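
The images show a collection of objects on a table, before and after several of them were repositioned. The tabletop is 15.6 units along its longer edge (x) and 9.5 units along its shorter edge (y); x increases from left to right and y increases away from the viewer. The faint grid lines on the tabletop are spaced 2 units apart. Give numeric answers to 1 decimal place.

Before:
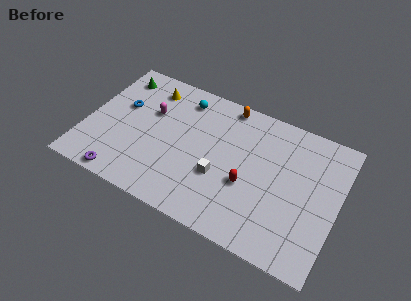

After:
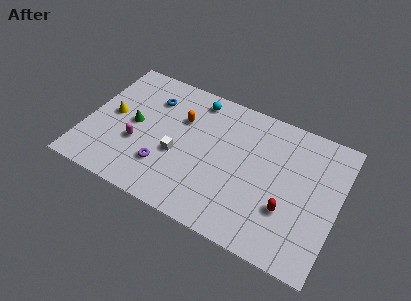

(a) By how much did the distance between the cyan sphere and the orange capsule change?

-0.9

They were about 2.8 units apart before and 1.9 after — 0.9 units closer together.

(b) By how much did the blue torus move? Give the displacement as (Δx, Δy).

(1.7, 1.3)

The blue torus started near (2.0, 5.8) and ended near (3.7, 7.1).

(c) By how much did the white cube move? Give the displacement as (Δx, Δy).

(-2.7, 0.3)

The white cube started near (8.5, 3.5) and ended near (5.8, 3.8).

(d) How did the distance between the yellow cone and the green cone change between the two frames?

-0.7

The distance was about 2.1 in the first image and 1.4 in the second, so they moved 0.7 units closer together.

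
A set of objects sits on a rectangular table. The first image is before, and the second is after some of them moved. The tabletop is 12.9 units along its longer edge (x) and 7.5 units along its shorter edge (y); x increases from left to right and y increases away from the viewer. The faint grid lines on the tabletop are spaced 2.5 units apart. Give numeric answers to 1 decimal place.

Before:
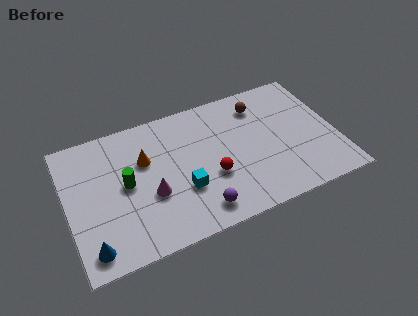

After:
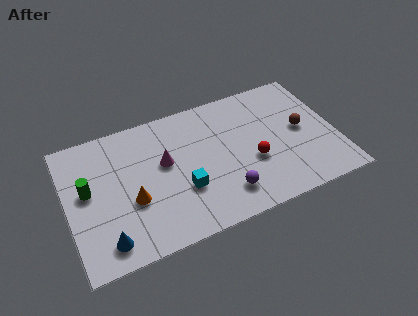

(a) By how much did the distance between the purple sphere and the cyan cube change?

+0.6

The distance was about 1.5 in the first image and 2.1 in the second, so they moved 0.6 units further apart.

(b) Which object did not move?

the cyan cube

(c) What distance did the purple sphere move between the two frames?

1.4

From (6.0, 1.2) to (7.3, 1.6), the purple sphere covered √(1.3² + 0.4²) ≈ 1.4 units.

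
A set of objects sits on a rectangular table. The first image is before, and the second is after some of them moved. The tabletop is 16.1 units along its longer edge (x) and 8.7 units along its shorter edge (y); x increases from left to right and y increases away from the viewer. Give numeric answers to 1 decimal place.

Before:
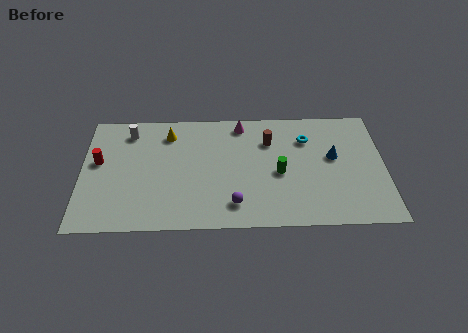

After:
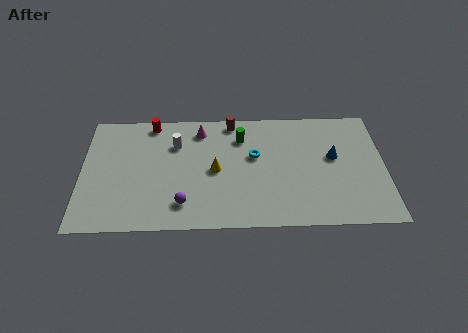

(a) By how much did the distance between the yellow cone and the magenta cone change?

-0.8

The distance was about 3.9 in the first image and 3.1 in the second, so they moved 0.8 units closer together.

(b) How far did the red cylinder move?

4.0

From (0.9, 5.0) to (3.7, 7.8), the red cylinder covered √(2.8² + 2.8²) ≈ 4.0 units.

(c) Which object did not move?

the blue cone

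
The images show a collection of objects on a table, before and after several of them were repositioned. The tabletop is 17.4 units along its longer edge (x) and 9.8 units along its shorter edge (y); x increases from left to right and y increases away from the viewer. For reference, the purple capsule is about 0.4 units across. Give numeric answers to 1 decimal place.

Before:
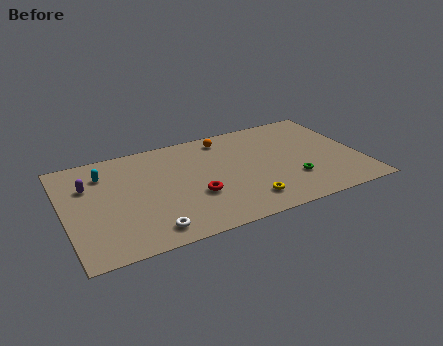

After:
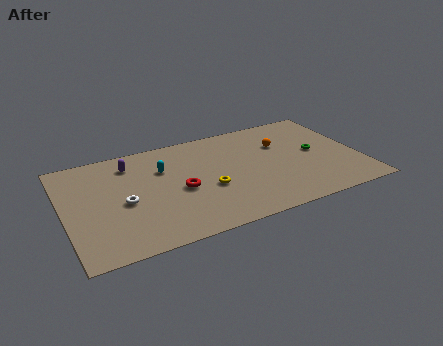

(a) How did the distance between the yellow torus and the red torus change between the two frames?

-1.5

They were about 3.2 units apart before and 1.7 after — 1.5 units closer together.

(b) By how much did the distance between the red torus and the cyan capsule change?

-4.0

Before: roughly 6.4 units apart; after: 2.4. That's 4.0 units closer together.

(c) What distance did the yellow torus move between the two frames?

2.8

The yellow torus moved from about (10.3, 1.9) to (8.3, 3.9), a distance of √(2.0² + 2.0²) ≈ 2.8.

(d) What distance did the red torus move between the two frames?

1.2

The red torus was near (7.5, 3.5) before and (6.7, 4.4) after, so it travelled √(0.8² + 0.9²) ≈ 1.2 units.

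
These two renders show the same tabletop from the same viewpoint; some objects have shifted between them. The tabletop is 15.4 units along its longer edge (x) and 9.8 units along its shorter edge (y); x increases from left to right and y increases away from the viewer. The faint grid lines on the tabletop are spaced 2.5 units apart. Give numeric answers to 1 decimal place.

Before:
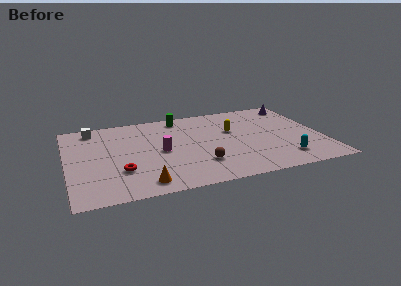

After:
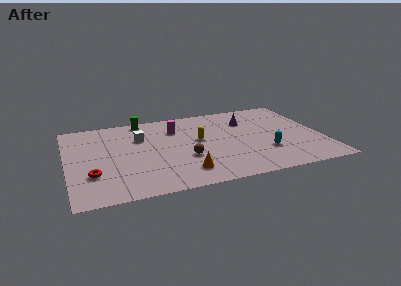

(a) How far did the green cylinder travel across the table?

2.3

The green cylinder was near (7.1, 8.6) before and (4.8, 8.9) after, so it travelled √(2.3² + 0.3²) ≈ 2.3 units.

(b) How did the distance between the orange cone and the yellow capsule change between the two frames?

-3.7

Before: roughly 7.5 units apart; after: 3.8. That's 3.7 units closer together.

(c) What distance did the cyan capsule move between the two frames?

1.5

The cyan capsule was near (12.8, 1.9) before and (11.8, 3.0) after, so it travelled √(1.0² + 1.1²) ≈ 1.5 units.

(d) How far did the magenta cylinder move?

2.7

The magenta cylinder was near (5.6, 4.7) before and (6.7, 7.2) after, so it travelled √(1.1² + 2.5²) ≈ 2.7 units.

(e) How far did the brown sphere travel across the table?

1.2

The brown sphere was near (7.8, 2.6) before and (7.0, 3.5) after, so it travelled √(0.8² + 0.9²) ≈ 1.2 units.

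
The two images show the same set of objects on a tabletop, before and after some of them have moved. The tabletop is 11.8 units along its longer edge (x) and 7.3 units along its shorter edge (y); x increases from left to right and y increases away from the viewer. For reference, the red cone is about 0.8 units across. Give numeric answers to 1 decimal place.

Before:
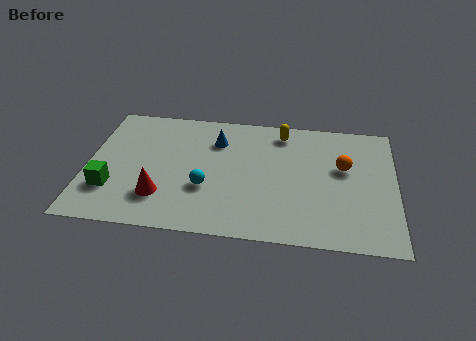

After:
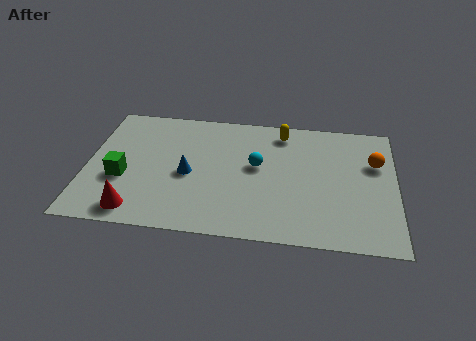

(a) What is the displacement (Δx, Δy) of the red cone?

(-0.9, -0.9)

The red cone started near (2.9, 1.9) and ended near (2.0, 1.0).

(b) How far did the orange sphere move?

1.3

The orange sphere moved from about (9.8, 4.4) to (11.0, 4.8), a distance of √(1.2² + 0.4²) ≈ 1.3.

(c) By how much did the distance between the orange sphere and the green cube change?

+0.7

The distance was about 9.1 in the first image and 9.8 in the second, so they moved 0.7 units further apart.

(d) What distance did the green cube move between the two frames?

0.8

From (1.0, 2.1) to (1.4, 2.8), the green cube covered √(0.4² + 0.7²) ≈ 0.8 units.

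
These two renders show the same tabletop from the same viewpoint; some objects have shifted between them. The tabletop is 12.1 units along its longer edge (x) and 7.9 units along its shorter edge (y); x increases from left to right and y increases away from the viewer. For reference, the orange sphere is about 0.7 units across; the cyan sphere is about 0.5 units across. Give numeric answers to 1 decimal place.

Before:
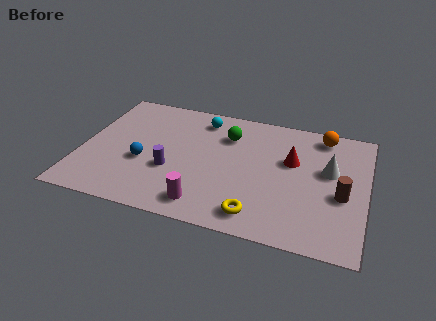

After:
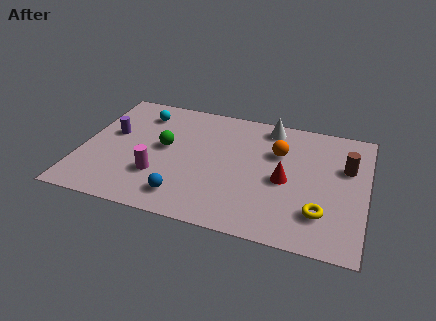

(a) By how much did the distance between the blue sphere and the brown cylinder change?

-0.8

Before: roughly 8.4 units apart; after: 7.6. That's 0.8 units closer together.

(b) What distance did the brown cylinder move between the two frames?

1.8

The brown cylinder moved from about (11.1, 3.3) to (11.2, 5.1), a distance of √(0.1² + 1.8²) ≈ 1.8.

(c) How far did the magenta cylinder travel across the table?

2.4

The magenta cylinder moved from about (5.5, 1.2) to (3.4, 2.4), a distance of √(2.1² + 1.2²) ≈ 2.4.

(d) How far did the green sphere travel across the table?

3.0

From (6.1, 5.8) to (3.5, 4.3), the green sphere covered √(2.6² + 1.5²) ≈ 3.0 units.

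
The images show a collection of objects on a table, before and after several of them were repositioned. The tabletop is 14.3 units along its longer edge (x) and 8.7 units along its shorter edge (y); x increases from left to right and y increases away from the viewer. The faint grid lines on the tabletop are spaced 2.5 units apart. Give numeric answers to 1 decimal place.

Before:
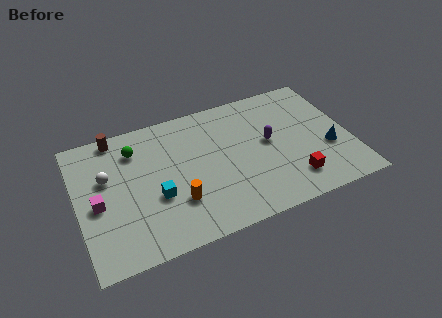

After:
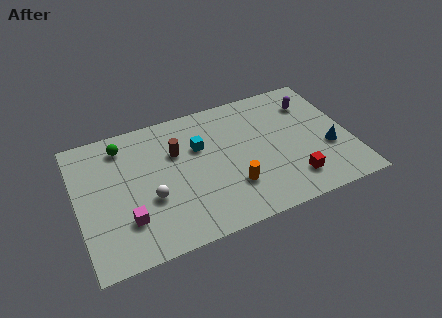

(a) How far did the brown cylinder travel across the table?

3.7

The brown cylinder moved from about (2.3, 7.9) to (5.3, 5.8), a distance of √(3.0² + 2.1²) ≈ 3.7.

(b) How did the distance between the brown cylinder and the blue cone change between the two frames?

-3.6

Before: roughly 11.8 units apart; after: 8.2. That's 3.6 units closer together.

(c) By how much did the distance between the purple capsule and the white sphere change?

+1.0

The distance was about 8.5 in the first image and 9.5 in the second, so they moved 1.0 units further apart.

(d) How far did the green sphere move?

0.8

The green sphere was near (3.2, 6.7) before and (2.6, 7.2) after, so it travelled √(0.6² + 0.5²) ≈ 0.8 units.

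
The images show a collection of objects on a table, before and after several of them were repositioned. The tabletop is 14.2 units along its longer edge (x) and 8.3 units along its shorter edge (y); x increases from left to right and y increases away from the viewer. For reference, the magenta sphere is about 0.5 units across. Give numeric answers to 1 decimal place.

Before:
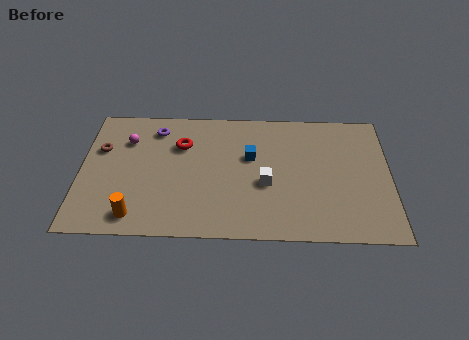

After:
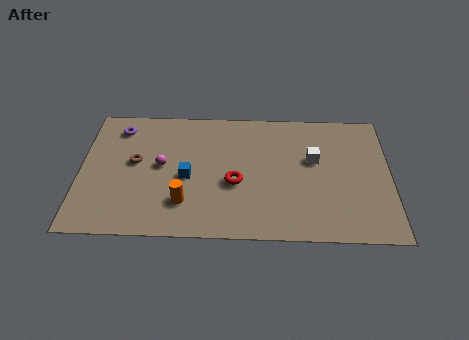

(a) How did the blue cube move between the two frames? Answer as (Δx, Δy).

(-2.9, -1.4)

The blue cube was at about (7.8, 5.1) and moved to about (4.9, 3.7).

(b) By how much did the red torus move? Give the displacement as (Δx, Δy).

(2.5, -2.4)

The red torus was at about (4.6, 5.8) and moved to about (7.1, 3.4).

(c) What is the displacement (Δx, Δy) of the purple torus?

(-1.7, 0.0)

The purple torus started near (3.4, 6.8) and ended near (1.7, 6.8).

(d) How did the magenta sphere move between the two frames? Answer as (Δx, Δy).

(1.6, -1.6)

The magenta sphere was at about (2.1, 6.0) and moved to about (3.7, 4.4).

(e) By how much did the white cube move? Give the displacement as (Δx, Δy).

(2.2, 1.6)

The white cube was at about (8.5, 3.4) and moved to about (10.7, 5.0).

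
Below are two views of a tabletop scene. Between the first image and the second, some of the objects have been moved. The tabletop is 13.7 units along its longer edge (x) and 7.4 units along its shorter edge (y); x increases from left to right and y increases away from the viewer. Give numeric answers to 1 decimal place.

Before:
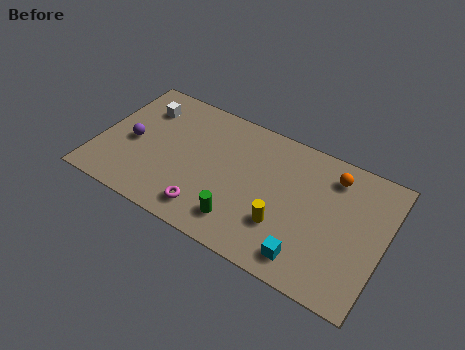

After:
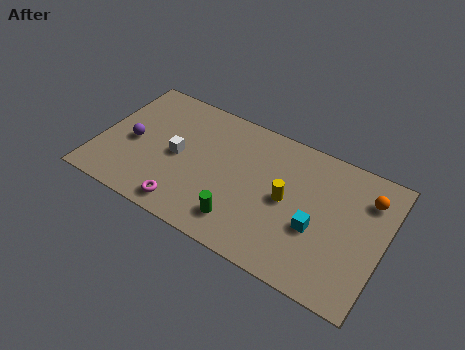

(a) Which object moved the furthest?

the white cube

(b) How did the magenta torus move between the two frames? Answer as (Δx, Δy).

(-1.0, -0.3)

The magenta torus started near (5.6, 1.3) and ended near (4.6, 1.0).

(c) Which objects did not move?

the purple sphere and the green cylinder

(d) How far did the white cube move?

2.8

The white cube was near (1.8, 5.6) before and (3.8, 3.6) after, so it travelled √(2.0² + 2.0²) ≈ 2.8 units.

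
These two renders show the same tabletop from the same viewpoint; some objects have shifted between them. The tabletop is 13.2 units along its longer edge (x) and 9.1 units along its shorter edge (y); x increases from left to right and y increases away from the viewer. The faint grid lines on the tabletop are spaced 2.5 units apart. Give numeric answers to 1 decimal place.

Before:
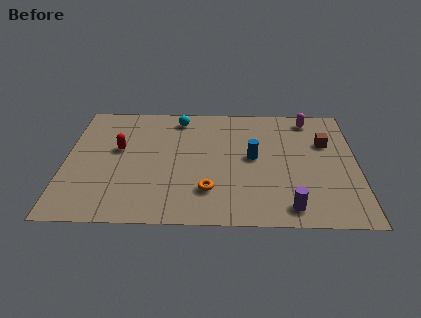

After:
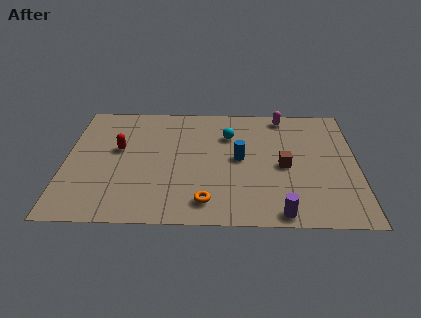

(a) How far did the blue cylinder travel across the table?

0.6

From (8.5, 4.8) to (7.9, 4.7), the blue cylinder covered √(0.6² + 0.1²) ≈ 0.6 units.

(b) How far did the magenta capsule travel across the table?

1.2

The magenta capsule was near (11.1, 7.9) before and (9.9, 8.1) after, so it travelled √(1.2² + 0.2²) ≈ 1.2 units.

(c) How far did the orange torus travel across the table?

0.8

The orange torus moved from about (6.5, 2.3) to (6.4, 1.5), a distance of √(0.1² + 0.8²) ≈ 0.8.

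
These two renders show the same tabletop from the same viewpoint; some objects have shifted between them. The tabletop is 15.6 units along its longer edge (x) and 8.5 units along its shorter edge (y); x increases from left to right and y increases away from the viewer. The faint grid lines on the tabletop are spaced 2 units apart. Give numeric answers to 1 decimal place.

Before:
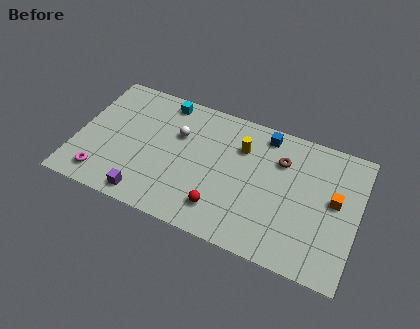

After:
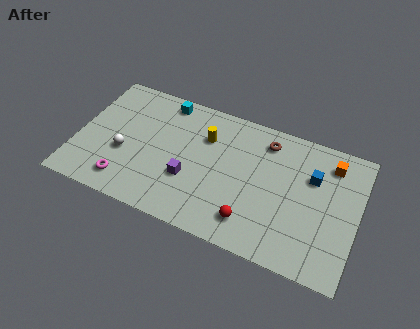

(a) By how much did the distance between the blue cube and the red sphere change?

-0.9

Before: roughly 5.9 units apart; after: 5.0. That's 0.9 units closer together.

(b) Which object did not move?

the cyan cube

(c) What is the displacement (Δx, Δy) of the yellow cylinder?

(-2.0, -0.1)

The yellow cylinder started near (9.0, 6.1) and ended near (7.0, 6.0).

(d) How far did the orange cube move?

2.2

The orange cube moved from about (14.3, 4.7) to (13.9, 6.9), a distance of √(0.4² + 2.2²) ≈ 2.2.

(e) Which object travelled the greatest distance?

the white sphere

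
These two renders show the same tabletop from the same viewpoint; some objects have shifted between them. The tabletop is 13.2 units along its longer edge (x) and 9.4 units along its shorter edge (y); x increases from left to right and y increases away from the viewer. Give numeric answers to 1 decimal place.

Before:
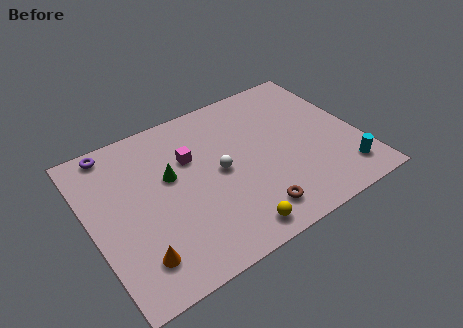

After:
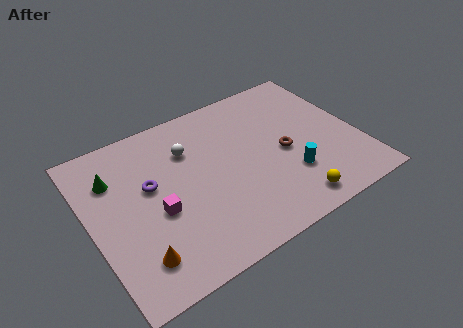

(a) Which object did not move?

the orange cone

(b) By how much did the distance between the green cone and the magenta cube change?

+2.1

Before: roughly 1.3 units apart; after: 3.4. That's 2.1 units further apart.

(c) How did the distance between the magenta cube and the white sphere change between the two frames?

+1.5

They were about 1.9 units apart before and 3.4 after — 1.5 units further apart.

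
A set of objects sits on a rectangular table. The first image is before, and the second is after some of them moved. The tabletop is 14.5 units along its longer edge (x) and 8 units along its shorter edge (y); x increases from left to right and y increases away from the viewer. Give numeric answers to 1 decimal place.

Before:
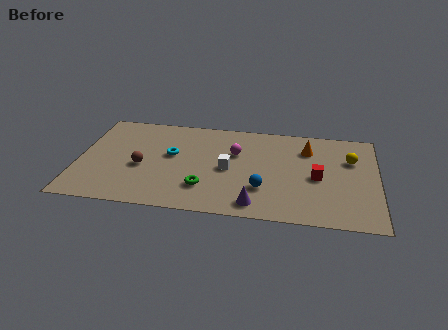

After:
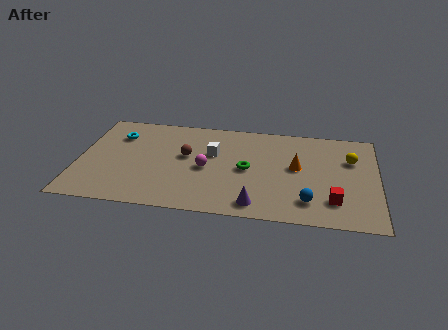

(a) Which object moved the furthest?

the cyan torus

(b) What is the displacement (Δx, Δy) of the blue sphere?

(2.2, -0.7)

The blue sphere started near (9.0, 2.4) and ended near (11.2, 1.7).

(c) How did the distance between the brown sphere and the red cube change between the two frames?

-0.8

Before: roughly 8.5 units apart; after: 7.7. That's 0.8 units closer together.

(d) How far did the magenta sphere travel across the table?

2.1

The magenta sphere was near (7.6, 5.2) before and (6.2, 3.7) after, so it travelled √(1.4² + 1.5²) ≈ 2.1 units.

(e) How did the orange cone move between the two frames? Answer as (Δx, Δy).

(-0.5, -1.6)

From the two frames, the orange cone sits at roughly (11.1, 6.0) before and (10.6, 4.4) after.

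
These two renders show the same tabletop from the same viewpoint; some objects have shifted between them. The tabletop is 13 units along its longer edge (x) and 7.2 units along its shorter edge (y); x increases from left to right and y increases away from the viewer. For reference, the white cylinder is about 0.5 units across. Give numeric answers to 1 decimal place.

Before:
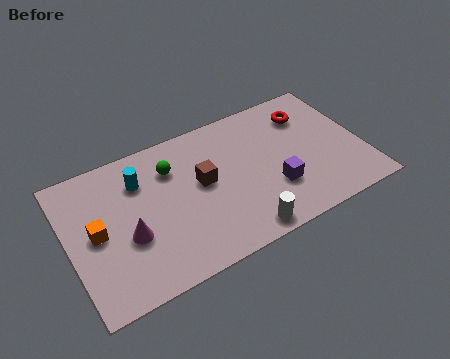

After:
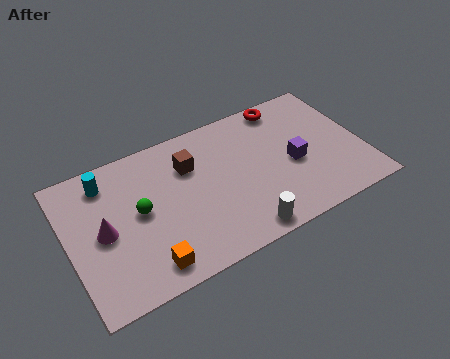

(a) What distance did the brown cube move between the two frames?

1.2

The brown cube moved from about (5.9, 4.0) to (5.5, 5.1), a distance of √(0.4² + 1.1²) ≈ 1.2.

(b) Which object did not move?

the white cylinder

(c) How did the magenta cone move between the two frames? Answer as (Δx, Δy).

(-1.0, 0.7)

The magenta cone was at about (2.5, 2.8) and moved to about (1.5, 3.5).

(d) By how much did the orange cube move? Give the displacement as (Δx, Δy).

(1.9, -2.5)

The orange cube was at about (1.2, 3.6) and moved to about (3.1, 1.1).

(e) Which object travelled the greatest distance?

the orange cube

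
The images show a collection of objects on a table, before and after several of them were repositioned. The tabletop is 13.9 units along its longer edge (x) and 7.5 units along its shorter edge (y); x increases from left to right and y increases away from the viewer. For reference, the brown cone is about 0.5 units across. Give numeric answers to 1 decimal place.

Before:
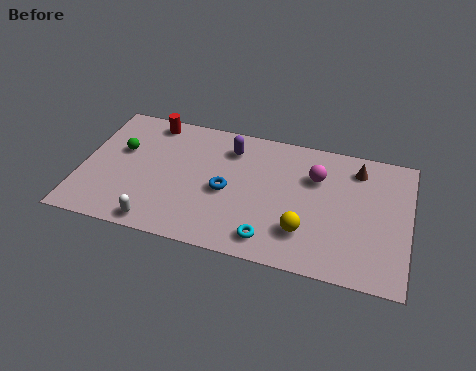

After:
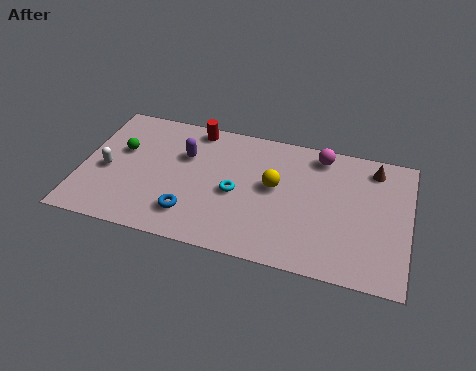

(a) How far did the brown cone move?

0.7

The brown cone moved from about (11.6, 6.1) to (12.3, 6.3), a distance of √(0.7² + 0.2²) ≈ 0.7.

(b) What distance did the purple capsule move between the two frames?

2.1

The purple capsule was near (6.2, 5.9) before and (4.3, 5.0) after, so it travelled √(1.9² + 0.9²) ≈ 2.1 units.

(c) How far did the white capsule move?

3.5

From (3.5, 0.8) to (1.1, 3.3), the white capsule covered √(2.4² + 2.5²) ≈ 3.5 units.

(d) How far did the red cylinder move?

1.9

The red cylinder was near (2.7, 6.6) before and (4.6, 6.7) after, so it travelled √(1.9² + 0.1²) ≈ 1.9 units.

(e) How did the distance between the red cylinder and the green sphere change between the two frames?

+1.4

They were about 2.3 units apart before and 3.7 after — 1.4 units further apart.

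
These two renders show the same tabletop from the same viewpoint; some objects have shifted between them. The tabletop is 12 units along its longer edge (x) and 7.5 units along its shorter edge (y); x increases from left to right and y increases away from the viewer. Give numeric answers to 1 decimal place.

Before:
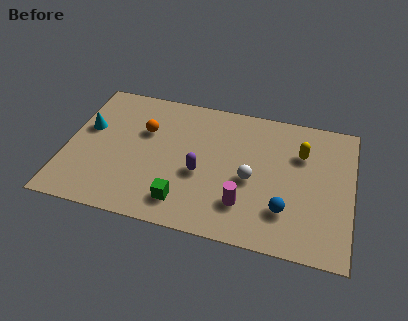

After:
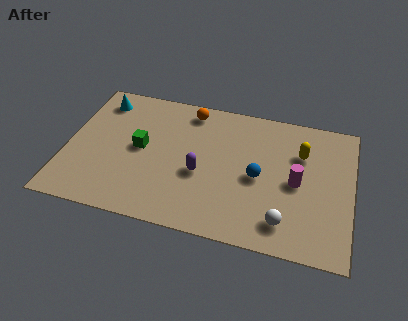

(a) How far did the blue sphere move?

1.9

From (9.3, 2.0) to (8.1, 3.5), the blue sphere covered √(1.2² + 1.5²) ≈ 1.9 units.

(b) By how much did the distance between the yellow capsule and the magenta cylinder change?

-2.4

Before: roughly 4.0 units apart; after: 1.6. That's 2.4 units closer together.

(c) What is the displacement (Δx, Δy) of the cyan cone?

(0.4, 1.7)

The cyan cone started near (0.8, 4.5) and ended near (1.2, 6.2).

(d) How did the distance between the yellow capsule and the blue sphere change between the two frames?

-0.8

The distance was about 3.2 in the first image and 2.4 in the second, so they moved 0.8 units closer together.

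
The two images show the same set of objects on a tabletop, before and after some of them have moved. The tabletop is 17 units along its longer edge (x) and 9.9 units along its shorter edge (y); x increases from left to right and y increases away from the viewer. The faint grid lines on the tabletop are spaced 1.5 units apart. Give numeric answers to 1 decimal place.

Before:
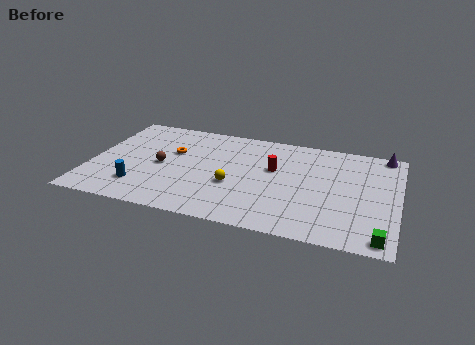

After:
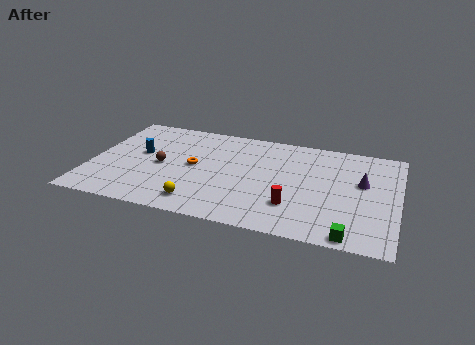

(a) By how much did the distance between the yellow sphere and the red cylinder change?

+2.2

They were about 3.0 units apart before and 5.2 after — 2.2 units further apart.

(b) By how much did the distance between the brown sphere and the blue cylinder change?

-1.0

The distance was about 2.6 in the first image and 1.6 in the second, so they moved 1.0 units closer together.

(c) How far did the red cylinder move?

3.5

The red cylinder was near (10.1, 6.0) before and (11.4, 2.7) after, so it travelled √(1.3² + 3.3²) ≈ 3.5 units.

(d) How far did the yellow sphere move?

2.8

From (8.0, 3.8) to (6.3, 1.6), the yellow sphere covered √(1.7² + 2.2²) ≈ 2.8 units.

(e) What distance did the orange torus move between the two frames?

1.7

The orange torus moved from about (4.4, 6.2) to (5.7, 5.1), a distance of √(1.3² + 1.1²) ≈ 1.7.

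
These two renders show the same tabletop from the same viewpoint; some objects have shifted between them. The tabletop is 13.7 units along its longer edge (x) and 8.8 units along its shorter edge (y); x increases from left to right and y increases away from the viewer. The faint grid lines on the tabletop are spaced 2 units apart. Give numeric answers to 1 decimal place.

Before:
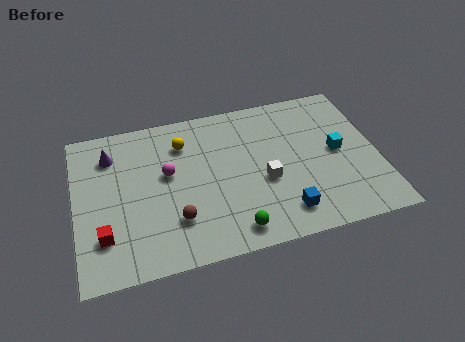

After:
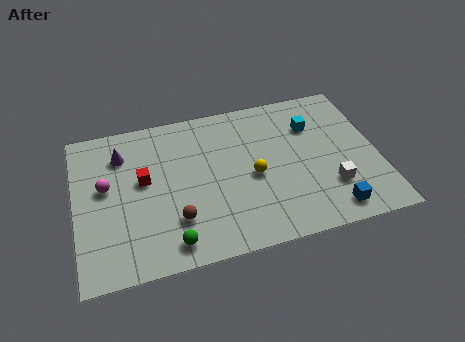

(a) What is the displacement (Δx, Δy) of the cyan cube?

(-1.0, 1.8)

From the two frames, the cyan cube sits at roughly (11.9, 4.5) before and (10.9, 6.3) after.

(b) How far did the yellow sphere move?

4.0

From (5.0, 6.7) to (8.0, 4.0), the yellow sphere covered √(3.0² + 2.7²) ≈ 4.0 units.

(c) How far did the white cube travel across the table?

3.1

The white cube moved from about (8.5, 3.6) to (11.4, 2.5), a distance of √(2.9² + 1.1²) ≈ 3.1.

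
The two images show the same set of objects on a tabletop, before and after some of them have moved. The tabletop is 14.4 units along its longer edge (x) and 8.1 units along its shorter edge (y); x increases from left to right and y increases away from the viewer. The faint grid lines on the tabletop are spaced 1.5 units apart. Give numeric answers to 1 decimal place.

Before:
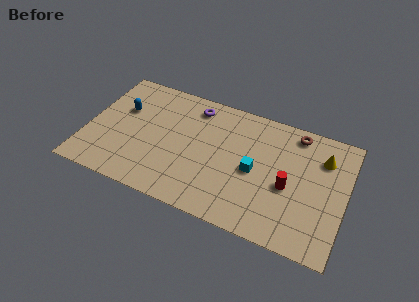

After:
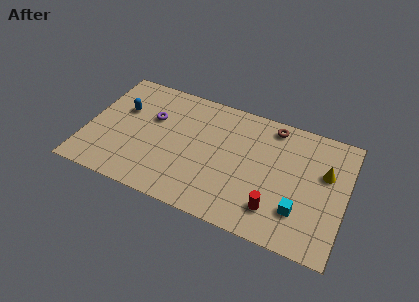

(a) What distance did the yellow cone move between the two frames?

0.9

From (13.0, 6.0) to (13.2, 5.1), the yellow cone covered √(0.2² + 0.9²) ≈ 0.9 units.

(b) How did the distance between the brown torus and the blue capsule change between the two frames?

-1.3

They were about 9.8 units apart before and 8.5 after — 1.3 units closer together.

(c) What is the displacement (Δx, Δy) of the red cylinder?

(-0.6, -1.7)

The red cylinder started near (11.3, 3.5) and ended near (10.7, 1.8).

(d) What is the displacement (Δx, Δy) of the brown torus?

(-1.3, 0.0)

The brown torus was at about (11.4, 7.1) and moved to about (10.1, 7.1).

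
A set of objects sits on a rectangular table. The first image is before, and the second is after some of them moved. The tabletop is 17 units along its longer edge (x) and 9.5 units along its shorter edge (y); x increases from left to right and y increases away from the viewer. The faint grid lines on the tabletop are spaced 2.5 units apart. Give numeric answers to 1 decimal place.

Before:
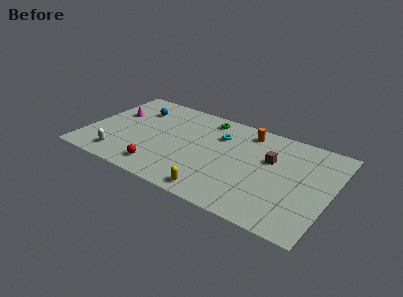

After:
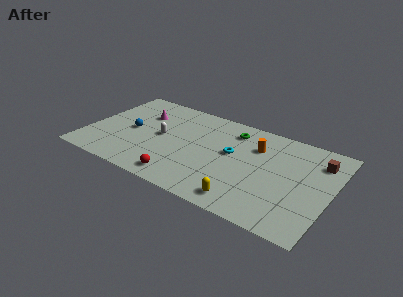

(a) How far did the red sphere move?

1.5

The red sphere was near (5.6, 1.6) before and (7.1, 1.3) after, so it travelled √(1.5² + 0.3²) ≈ 1.5 units.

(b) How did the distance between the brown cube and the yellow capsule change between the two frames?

+1.6

They were about 5.8 units apart before and 7.4 after — 1.6 units further apart.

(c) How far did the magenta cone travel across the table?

1.9

The magenta cone was near (1.6, 6.0) before and (3.4, 6.7) after, so it travelled √(1.8² + 0.7²) ≈ 1.9 units.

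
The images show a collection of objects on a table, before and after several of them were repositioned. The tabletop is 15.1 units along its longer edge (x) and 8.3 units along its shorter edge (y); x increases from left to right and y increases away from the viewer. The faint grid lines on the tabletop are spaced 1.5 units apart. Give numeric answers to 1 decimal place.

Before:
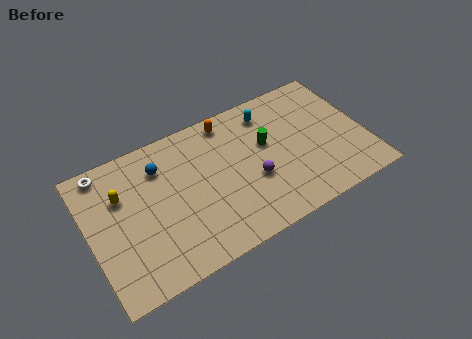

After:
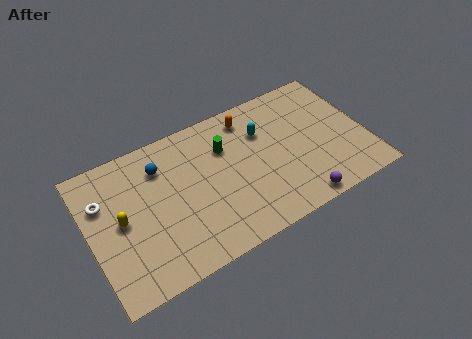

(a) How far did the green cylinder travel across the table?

2.3

The green cylinder moved from about (9.8, 5.0) to (7.6, 5.8), a distance of √(2.2² + 0.8²) ≈ 2.3.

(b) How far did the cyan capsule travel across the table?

1.1

The cyan capsule moved from about (10.2, 6.8) to (9.7, 5.8), a distance of √(0.5² + 1.0²) ≈ 1.1.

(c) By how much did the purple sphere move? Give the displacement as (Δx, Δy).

(2.1, -2.4)

The purple sphere started near (8.8, 3.2) and ended near (10.9, 0.8).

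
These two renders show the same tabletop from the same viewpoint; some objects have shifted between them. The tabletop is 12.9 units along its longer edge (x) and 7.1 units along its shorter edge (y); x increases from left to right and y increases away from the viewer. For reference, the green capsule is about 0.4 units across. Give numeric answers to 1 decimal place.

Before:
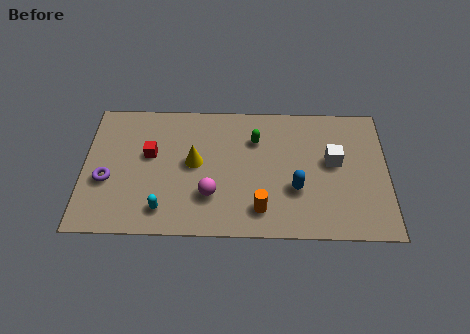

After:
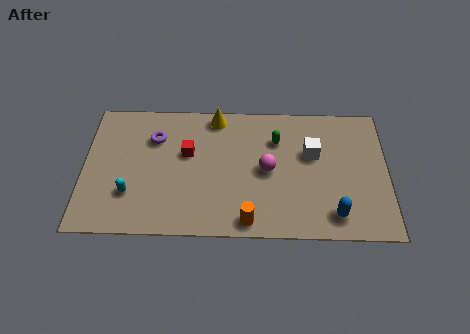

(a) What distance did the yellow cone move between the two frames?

2.7

The yellow cone moved from about (4.7, 3.8) to (5.6, 6.3), a distance of √(0.9² + 2.5²) ≈ 2.7.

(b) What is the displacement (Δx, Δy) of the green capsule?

(0.9, 0.0)

From the two frames, the green capsule sits at roughly (7.3, 5.1) before and (8.2, 5.1) after.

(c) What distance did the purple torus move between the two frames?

3.0

The purple torus was near (1.0, 2.8) before and (3.0, 5.1) after, so it travelled √(2.0² + 2.3²) ≈ 3.0 units.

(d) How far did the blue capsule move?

2.1

The blue capsule was near (9.0, 2.5) before and (10.6, 1.2) after, so it travelled √(1.6² + 1.3²) ≈ 2.1 units.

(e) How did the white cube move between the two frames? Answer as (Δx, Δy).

(-0.9, 0.4)

The white cube started near (10.6, 4.0) and ended near (9.7, 4.4).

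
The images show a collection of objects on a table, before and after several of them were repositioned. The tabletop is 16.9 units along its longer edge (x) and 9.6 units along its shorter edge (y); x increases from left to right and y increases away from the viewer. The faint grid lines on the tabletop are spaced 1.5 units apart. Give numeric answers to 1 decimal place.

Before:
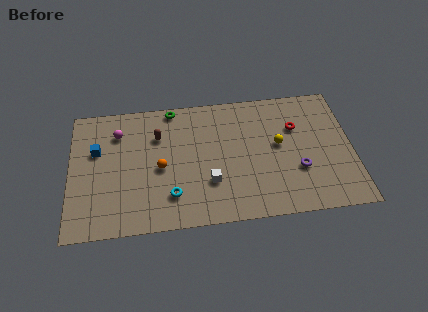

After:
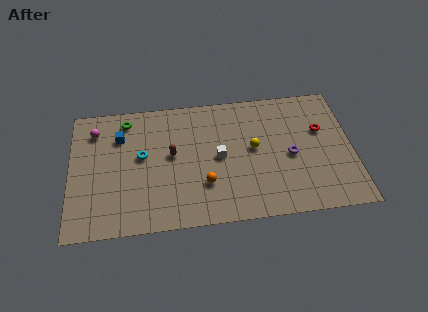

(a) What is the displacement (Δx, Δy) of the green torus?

(-2.8, -0.6)

The green torus started near (6.2, 8.8) and ended near (3.4, 8.2).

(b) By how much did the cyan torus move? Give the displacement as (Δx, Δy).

(-1.7, 3.1)

From the two frames, the cyan torus sits at roughly (6.0, 2.3) before and (4.3, 5.4) after.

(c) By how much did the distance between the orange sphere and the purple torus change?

-2.9

They were about 8.3 units apart before and 5.4 after — 2.9 units closer together.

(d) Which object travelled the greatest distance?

the cyan torus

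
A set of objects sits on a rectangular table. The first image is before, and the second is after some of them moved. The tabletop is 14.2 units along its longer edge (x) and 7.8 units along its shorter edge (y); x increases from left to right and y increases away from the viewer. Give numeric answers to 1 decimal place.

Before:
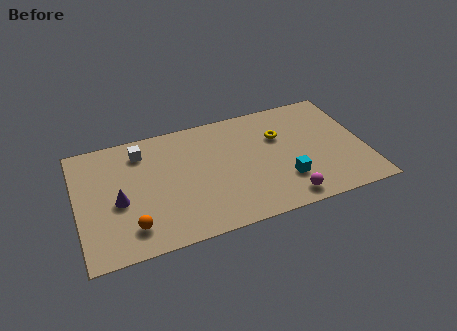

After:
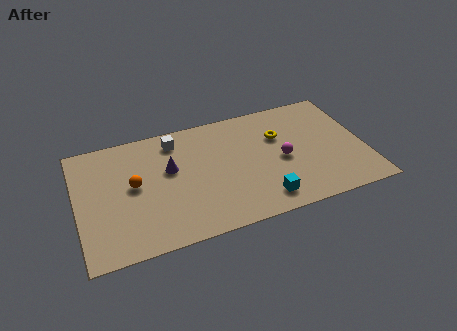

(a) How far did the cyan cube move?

1.5

From (10.1, 2.2) to (8.9, 1.3), the cyan cube covered √(1.2² + 0.9²) ≈ 1.5 units.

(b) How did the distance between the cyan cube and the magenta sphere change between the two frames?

+1.4

They were about 1.2 units apart before and 2.6 after — 1.4 units further apart.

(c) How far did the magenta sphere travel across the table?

2.6

The magenta sphere moved from about (10.0, 1.0) to (10.1, 3.6), a distance of √(0.1² + 2.6²) ≈ 2.6.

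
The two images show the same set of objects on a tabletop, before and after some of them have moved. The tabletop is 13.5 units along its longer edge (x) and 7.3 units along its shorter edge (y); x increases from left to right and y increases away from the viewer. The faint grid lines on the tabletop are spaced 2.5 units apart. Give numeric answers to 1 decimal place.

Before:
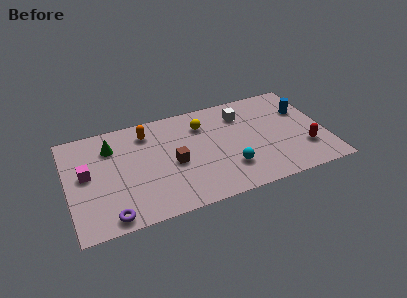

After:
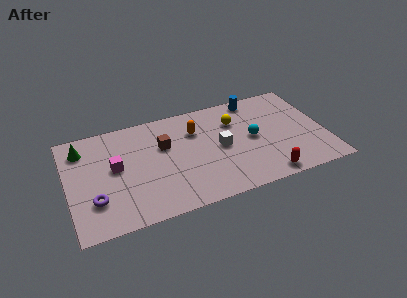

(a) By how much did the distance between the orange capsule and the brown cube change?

-1.1

They were about 2.9 units apart before and 1.8 after — 1.1 units closer together.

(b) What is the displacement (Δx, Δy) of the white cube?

(-1.3, -2.0)

From the two frames, the white cube sits at roughly (9.3, 5.6) before and (8.0, 3.6) after.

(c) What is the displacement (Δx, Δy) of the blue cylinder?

(-2.4, 1.6)

From the two frames, the blue cylinder sits at roughly (12.5, 4.9) before and (10.1, 6.5) after.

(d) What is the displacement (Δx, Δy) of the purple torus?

(-0.7, 1.3)

The purple torus was at about (2.0, 0.8) and moved to about (1.3, 2.1).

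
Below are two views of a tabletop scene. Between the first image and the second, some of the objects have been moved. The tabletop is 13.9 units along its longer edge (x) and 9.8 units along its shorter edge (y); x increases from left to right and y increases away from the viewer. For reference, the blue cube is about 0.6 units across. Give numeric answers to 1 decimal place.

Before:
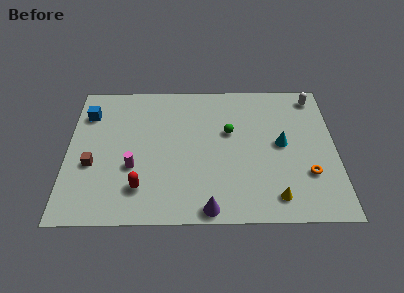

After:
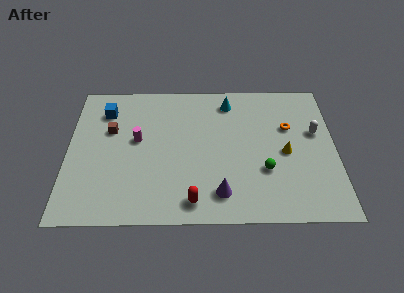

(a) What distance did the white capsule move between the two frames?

2.6

The white capsule moved from about (12.9, 8.5) to (12.9, 5.9), a distance of √(0.0² + 2.6²) ≈ 2.6.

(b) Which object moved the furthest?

the cyan cone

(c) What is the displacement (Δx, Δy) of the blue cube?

(0.9, 0.2)

From the two frames, the blue cube sits at roughly (1.0, 7.4) before and (1.9, 7.6) after.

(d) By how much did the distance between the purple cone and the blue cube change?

-0.8

Before: roughly 9.1 units apart; after: 8.3. That's 0.8 units closer together.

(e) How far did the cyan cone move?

4.1

From (11.1, 5.1) to (8.4, 8.2), the cyan cone covered √(2.7² + 3.1²) ≈ 4.1 units.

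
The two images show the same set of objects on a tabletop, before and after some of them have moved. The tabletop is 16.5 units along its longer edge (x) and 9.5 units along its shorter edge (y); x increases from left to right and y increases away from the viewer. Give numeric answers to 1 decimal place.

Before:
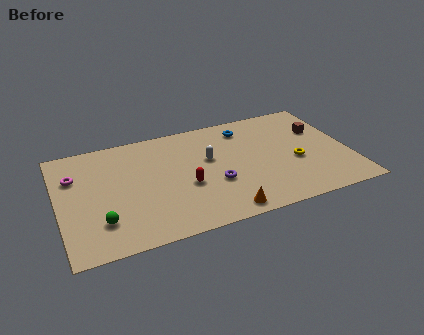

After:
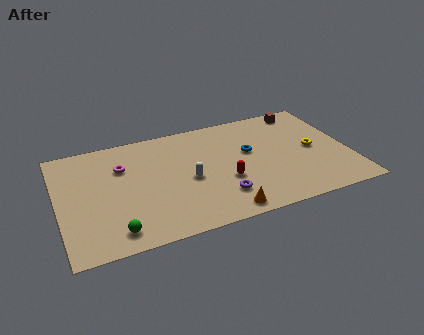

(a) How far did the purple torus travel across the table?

1.2

The purple torus was near (8.7, 3.5) before and (8.9, 2.3) after, so it travelled √(0.2² + 1.2²) ≈ 1.2 units.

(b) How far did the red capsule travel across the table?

2.2

From (7.1, 3.8) to (9.3, 3.5), the red capsule covered √(2.2² + 0.3²) ≈ 2.2 units.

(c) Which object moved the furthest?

the magenta torus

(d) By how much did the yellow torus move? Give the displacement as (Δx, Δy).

(1.1, 0.8)

The yellow torus started near (13.4, 3.9) and ended near (14.5, 4.7).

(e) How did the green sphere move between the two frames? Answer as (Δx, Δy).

(0.7, -1.0)

The green sphere was at about (2.2, 2.4) and moved to about (2.9, 1.4).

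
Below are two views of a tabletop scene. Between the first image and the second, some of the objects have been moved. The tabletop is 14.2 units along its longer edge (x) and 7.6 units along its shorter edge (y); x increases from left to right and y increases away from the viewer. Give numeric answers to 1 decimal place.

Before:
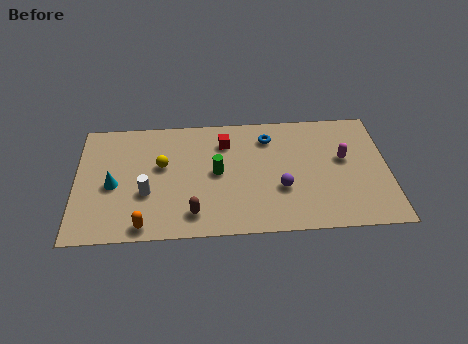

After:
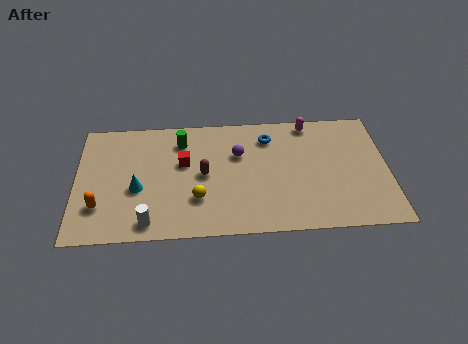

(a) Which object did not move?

the blue torus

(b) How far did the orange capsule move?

2.4

The orange capsule was near (3.1, 0.8) before and (1.1, 2.1) after, so it travelled √(2.0² + 1.3²) ≈ 2.4 units.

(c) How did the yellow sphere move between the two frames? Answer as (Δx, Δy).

(1.6, -2.2)

The yellow sphere started near (3.9, 4.5) and ended near (5.5, 2.3).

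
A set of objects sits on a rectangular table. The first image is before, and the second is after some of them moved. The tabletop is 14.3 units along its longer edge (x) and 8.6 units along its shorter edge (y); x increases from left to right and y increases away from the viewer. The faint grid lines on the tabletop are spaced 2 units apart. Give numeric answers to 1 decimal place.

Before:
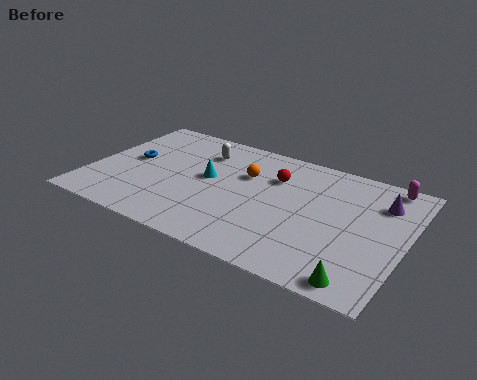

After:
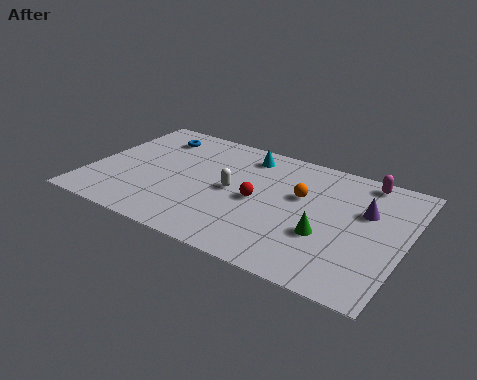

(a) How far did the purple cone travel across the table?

1.1

From (13.0, 6.4) to (12.4, 5.5), the purple cone covered √(0.6² + 0.9²) ≈ 1.1 units.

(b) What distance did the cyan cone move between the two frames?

2.9

From (5.3, 4.7) to (6.7, 7.2), the cyan cone covered √(1.4² + 2.5²) ≈ 2.9 units.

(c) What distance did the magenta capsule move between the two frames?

1.0

From (13.1, 7.8) to (12.1, 7.7), the magenta capsule covered √(1.0² + 0.1²) ≈ 1.0 units.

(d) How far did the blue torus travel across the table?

2.4

From (1.7, 4.6) to (2.4, 6.9), the blue torus covered √(0.7² + 2.3²) ≈ 2.4 units.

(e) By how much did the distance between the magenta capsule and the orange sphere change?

-3.0

The distance was about 6.5 in the first image and 3.5 in the second, so they moved 3.0 units closer together.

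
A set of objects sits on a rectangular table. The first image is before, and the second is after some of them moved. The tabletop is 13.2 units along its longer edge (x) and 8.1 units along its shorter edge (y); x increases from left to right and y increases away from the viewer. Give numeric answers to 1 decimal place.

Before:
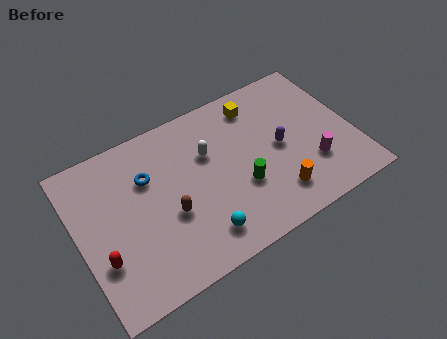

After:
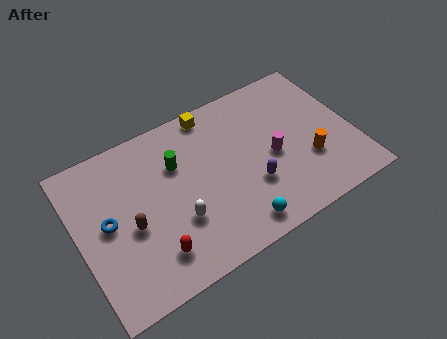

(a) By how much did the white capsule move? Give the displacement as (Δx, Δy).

(-1.9, -2.6)

From the two frames, the white capsule sits at roughly (6.4, 5.3) before and (4.5, 2.7) after.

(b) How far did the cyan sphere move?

1.7

The cyan sphere moved from about (5.4, 1.5) to (7.1, 1.1), a distance of √(1.7² + 0.4²) ≈ 1.7.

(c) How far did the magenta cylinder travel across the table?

2.1

The magenta cylinder moved from about (11.0, 2.4) to (9.3, 3.7), a distance of √(1.7² + 1.3²) ≈ 2.1.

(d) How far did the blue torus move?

2.5

The blue torus was near (3.5, 5.5) before and (1.4, 4.2) after, so it travelled √(2.1² + 1.3²) ≈ 2.5 units.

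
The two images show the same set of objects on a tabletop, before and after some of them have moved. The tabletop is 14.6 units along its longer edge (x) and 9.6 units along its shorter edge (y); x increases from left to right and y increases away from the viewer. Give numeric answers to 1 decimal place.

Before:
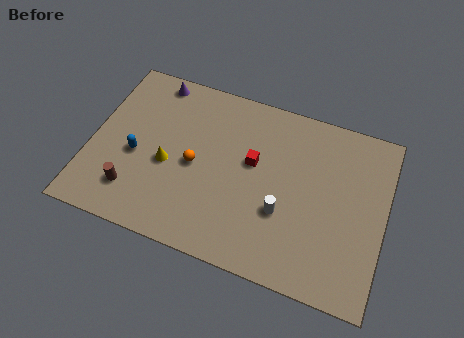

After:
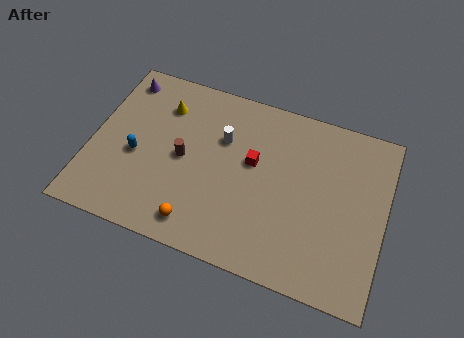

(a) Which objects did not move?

the red cube and the blue capsule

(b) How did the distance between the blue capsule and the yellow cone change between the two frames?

+1.8

Before: roughly 1.6 units apart; after: 3.4. That's 1.8 units further apart.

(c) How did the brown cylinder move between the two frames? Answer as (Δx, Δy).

(2.2, 2.6)

The brown cylinder was at about (2.4, 2.1) and moved to about (4.6, 4.7).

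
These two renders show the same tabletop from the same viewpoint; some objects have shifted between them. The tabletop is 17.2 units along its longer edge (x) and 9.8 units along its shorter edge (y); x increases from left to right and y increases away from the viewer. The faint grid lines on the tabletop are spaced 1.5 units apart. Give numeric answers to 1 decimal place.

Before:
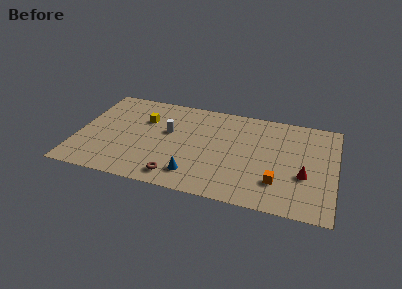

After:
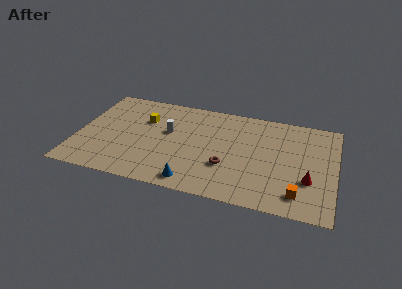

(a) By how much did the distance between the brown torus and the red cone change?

-3.2

They were about 8.6 units apart before and 5.4 after — 3.2 units closer together.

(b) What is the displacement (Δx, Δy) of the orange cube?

(1.4, -0.8)

The orange cube started near (13.5, 2.6) and ended near (14.9, 1.8).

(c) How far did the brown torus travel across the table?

3.7

The brown torus was near (6.9, 1.4) before and (10.1, 3.3) after, so it travelled √(3.2² + 1.9²) ≈ 3.7 units.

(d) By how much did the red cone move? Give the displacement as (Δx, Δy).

(0.3, -0.4)

From the two frames, the red cone sits at roughly (15.2, 3.7) before and (15.5, 3.3) after.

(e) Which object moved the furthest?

the brown torus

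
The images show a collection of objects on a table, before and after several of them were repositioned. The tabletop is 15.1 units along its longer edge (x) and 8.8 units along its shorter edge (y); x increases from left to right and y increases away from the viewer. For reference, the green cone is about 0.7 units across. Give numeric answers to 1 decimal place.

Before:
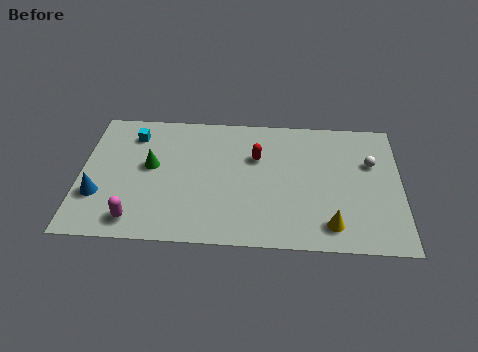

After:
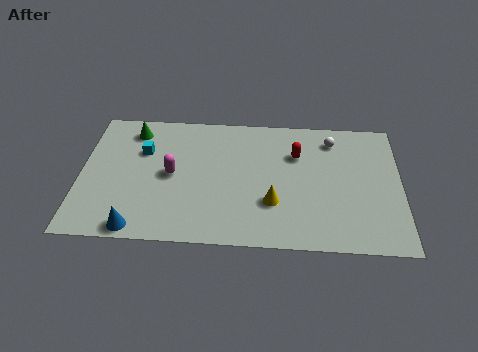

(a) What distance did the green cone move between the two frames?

2.6

The green cone was near (3.3, 4.9) before and (2.4, 7.3) after, so it travelled √(0.9² + 2.4²) ≈ 2.6 units.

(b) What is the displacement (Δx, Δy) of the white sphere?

(-1.8, 1.5)

The white sphere started near (13.7, 5.7) and ended near (11.9, 7.2).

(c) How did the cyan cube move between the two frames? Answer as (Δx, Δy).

(0.5, -1.1)

The cyan cube was at about (2.4, 7.0) and moved to about (2.9, 5.9).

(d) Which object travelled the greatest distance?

the magenta capsule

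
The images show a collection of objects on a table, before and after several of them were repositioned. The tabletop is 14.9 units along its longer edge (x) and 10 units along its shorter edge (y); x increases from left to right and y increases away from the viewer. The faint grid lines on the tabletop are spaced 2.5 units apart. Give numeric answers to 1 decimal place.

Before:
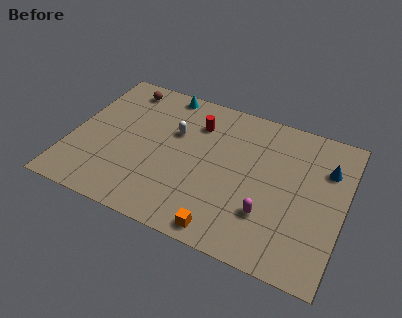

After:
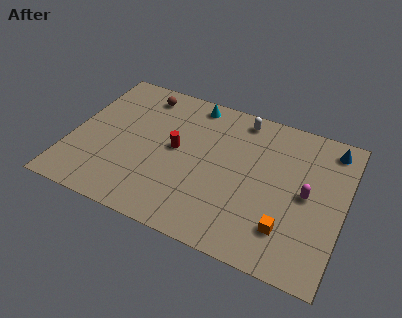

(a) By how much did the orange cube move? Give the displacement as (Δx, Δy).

(3.2, 1.4)

The orange cube was at about (8.9, 1.0) and moved to about (12.1, 2.4).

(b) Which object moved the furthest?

the white capsule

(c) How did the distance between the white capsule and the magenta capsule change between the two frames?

-1.0

The distance was about 6.5 in the first image and 5.5 in the second, so they moved 1.0 units closer together.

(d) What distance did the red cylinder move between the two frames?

2.4

From (6.6, 7.5) to (5.7, 5.3), the red cylinder covered √(0.9² + 2.2²) ≈ 2.4 units.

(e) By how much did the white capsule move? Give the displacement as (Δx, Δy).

(3.4, 2.4)

The white capsule was at about (5.5, 6.4) and moved to about (8.9, 8.8).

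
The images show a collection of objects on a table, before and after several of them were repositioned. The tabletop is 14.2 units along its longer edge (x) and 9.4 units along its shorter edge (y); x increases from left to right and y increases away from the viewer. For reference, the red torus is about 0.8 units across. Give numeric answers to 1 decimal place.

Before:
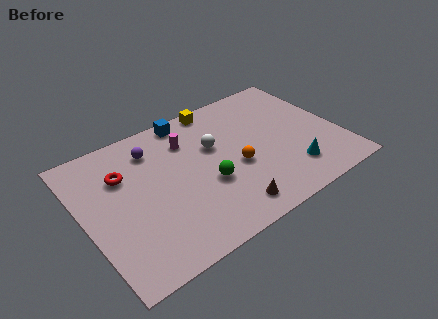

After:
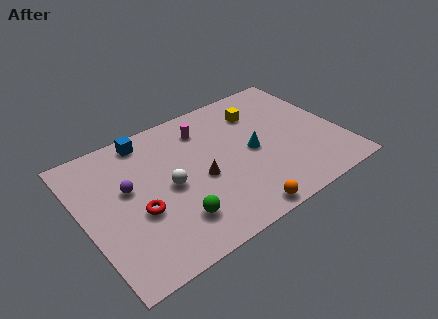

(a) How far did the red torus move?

2.8

From (2.4, 6.5) to (2.8, 3.7), the red torus covered √(0.4² + 2.8²) ≈ 2.8 units.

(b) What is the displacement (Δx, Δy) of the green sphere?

(-2.1, -1.4)

From the two frames, the green sphere sits at roughly (6.6, 3.6) before and (4.5, 2.2) after.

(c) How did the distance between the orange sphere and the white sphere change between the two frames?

+2.7

Before: roughly 2.2 units apart; after: 4.9. That's 2.7 units further apart.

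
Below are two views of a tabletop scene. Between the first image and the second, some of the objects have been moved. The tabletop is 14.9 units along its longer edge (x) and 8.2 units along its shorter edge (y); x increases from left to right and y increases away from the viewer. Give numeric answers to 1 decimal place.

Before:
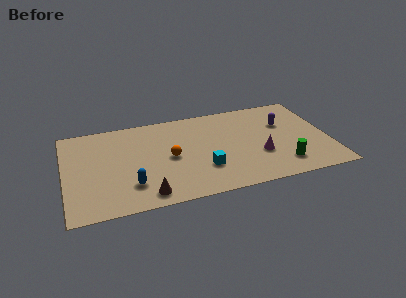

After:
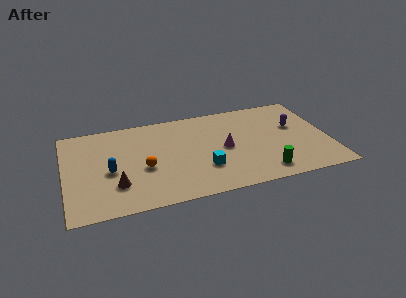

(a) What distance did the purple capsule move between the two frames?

0.7

The purple capsule moved from about (12.5, 5.4) to (13.1, 5.0), a distance of √(0.6² + 0.4²) ≈ 0.7.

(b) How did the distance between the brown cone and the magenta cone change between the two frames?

-0.3

Before: roughly 6.7 units apart; after: 6.4. That's 0.3 units closer together.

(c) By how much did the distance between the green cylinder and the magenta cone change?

+1.7

Before: roughly 1.7 units apart; after: 3.4. That's 1.7 units further apart.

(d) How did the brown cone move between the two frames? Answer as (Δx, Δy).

(-1.6, 1.2)

From the two frames, the brown cone sits at roughly (4.4, 1.1) before and (2.8, 2.3) after.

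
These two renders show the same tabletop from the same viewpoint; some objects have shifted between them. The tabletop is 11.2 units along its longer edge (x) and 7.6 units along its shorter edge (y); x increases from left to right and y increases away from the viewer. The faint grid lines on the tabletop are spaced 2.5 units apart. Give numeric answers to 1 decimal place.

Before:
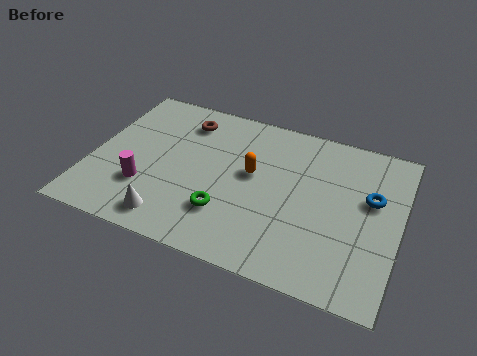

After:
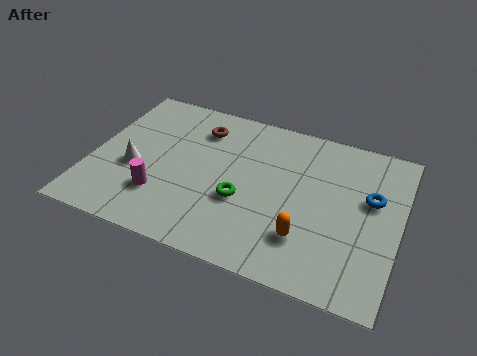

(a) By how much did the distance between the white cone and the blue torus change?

+0.9

They were about 7.7 units apart before and 8.6 after — 0.9 units further apart.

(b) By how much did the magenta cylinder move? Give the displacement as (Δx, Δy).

(0.6, -0.2)

From the two frames, the magenta cylinder sits at roughly (2.1, 2.3) before and (2.7, 2.1) after.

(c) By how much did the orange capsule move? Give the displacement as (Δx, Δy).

(2.2, -2.3)

The orange capsule started near (5.8, 4.3) and ended near (8.0, 2.0).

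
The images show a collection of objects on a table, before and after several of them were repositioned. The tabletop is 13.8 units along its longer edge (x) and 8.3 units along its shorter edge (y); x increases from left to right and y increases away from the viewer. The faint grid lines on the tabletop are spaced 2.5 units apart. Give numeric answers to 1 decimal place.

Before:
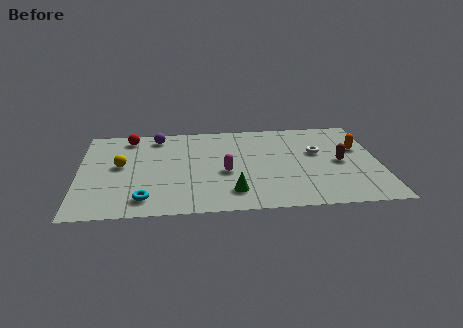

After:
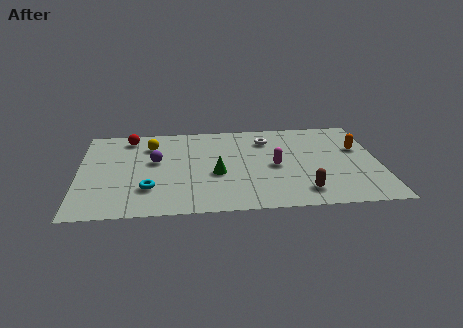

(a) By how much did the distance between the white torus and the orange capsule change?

+2.5

The distance was about 1.9 in the first image and 4.4 in the second, so they moved 2.5 units further apart.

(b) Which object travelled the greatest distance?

the brown capsule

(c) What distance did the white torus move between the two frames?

2.7

From (11.0, 5.0) to (8.7, 6.4), the white torus covered √(2.3² + 1.4²) ≈ 2.7 units.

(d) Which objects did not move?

the red sphere and the orange capsule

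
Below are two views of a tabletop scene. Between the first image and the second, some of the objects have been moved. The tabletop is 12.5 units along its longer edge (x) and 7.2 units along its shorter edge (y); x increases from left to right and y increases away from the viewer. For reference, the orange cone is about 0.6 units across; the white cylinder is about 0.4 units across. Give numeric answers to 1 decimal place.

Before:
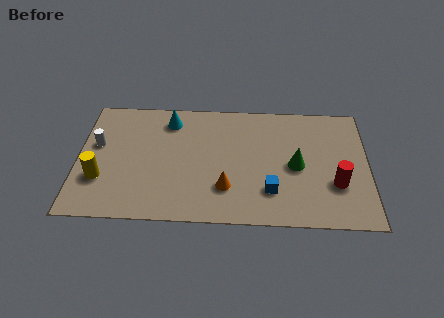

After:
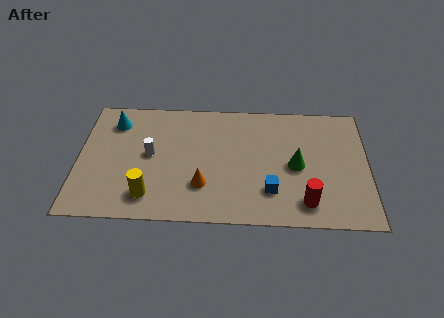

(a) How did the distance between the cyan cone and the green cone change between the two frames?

+2.2

They were about 6.0 units apart before and 8.2 after — 2.2 units further apart.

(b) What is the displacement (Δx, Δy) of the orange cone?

(-1.0, 0.1)

The orange cone was at about (6.4, 2.0) and moved to about (5.4, 2.1).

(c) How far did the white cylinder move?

2.4

From (0.8, 4.3) to (3.1, 3.8), the white cylinder covered √(2.3² + 0.5²) ≈ 2.4 units.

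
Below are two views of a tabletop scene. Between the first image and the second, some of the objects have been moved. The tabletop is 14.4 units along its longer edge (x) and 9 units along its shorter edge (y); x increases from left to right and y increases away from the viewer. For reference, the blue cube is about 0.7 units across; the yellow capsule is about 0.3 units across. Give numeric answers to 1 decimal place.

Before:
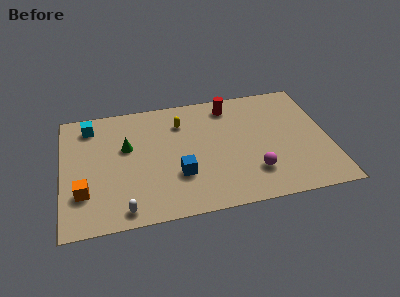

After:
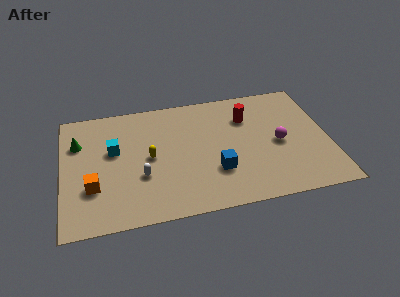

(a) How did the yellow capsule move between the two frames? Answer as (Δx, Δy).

(-1.8, -2.3)

The yellow capsule was at about (6.5, 6.8) and moved to about (4.7, 4.5).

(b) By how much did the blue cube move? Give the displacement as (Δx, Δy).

(2.0, -0.1)

From the two frames, the blue cube sits at roughly (6.2, 2.9) before and (8.2, 2.8) after.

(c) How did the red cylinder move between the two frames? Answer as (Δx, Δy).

(0.9, -1.1)

The red cylinder started near (9.2, 7.6) and ended near (10.1, 6.5).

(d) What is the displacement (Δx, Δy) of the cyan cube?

(1.2, -2.1)

The cyan cube was at about (1.6, 7.5) and moved to about (2.8, 5.4).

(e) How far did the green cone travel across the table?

2.7

From (3.5, 5.5) to (0.9, 6.3), the green cone covered √(2.6² + 0.8²) ≈ 2.7 units.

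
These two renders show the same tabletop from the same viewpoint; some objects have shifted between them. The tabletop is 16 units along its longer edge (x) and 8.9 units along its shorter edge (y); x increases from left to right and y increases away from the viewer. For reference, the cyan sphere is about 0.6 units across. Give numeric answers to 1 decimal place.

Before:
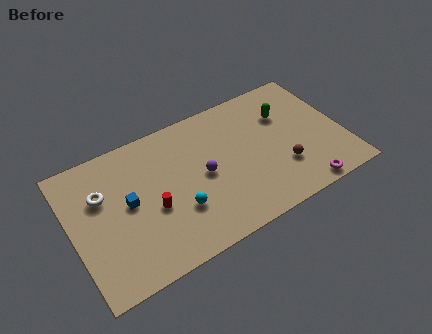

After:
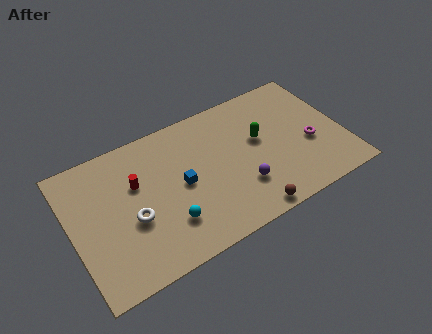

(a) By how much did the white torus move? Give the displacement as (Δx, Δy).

(1.5, -2.3)

The white torus was at about (1.9, 5.9) and moved to about (3.4, 3.6).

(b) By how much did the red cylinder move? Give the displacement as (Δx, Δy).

(-0.7, 2.0)

The red cylinder started near (4.6, 3.7) and ended near (3.9, 5.7).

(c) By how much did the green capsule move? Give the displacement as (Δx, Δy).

(-1.7, -1.0)

The green capsule was at about (12.9, 6.2) and moved to about (11.2, 5.2).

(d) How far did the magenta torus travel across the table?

2.9

The magenta torus moved from about (13.1, 0.8) to (14.0, 3.6), a distance of √(0.9² + 2.8²) ≈ 2.9.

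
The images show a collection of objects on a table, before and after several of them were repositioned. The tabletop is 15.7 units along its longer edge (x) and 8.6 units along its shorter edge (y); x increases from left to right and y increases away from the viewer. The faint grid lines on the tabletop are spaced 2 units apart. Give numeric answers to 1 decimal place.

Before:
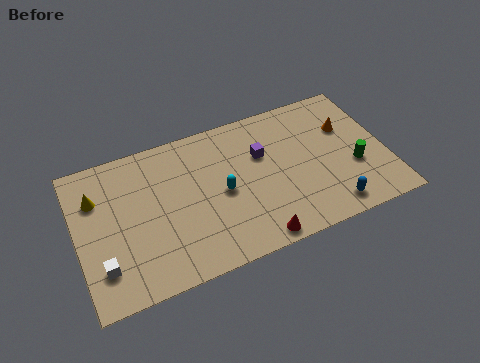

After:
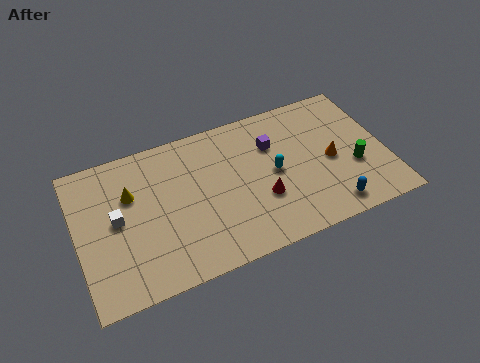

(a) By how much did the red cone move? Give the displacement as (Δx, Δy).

(0.6, 2.2)

The red cone started near (8.6, 0.8) and ended near (9.2, 3.0).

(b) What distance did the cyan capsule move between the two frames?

2.7

The cyan capsule was near (7.3, 4.1) before and (10.0, 4.3) after, so it travelled √(2.7² + 0.2²) ≈ 2.7 units.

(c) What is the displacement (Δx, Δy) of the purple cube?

(0.6, 0.4)

From the two frames, the purple cube sits at roughly (9.5, 5.6) before and (10.1, 6.0) after.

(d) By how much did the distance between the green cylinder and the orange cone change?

-1.1

They were about 2.5 units apart before and 1.4 after — 1.1 units closer together.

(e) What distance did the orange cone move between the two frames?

2.0

From (13.9, 5.7) to (12.9, 4.0), the orange cone covered √(1.0² + 1.7²) ≈ 2.0 units.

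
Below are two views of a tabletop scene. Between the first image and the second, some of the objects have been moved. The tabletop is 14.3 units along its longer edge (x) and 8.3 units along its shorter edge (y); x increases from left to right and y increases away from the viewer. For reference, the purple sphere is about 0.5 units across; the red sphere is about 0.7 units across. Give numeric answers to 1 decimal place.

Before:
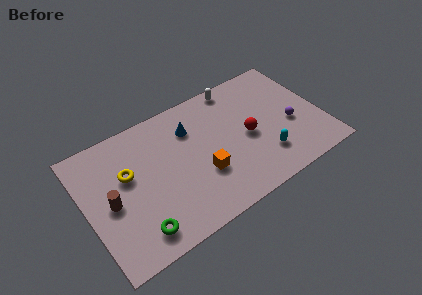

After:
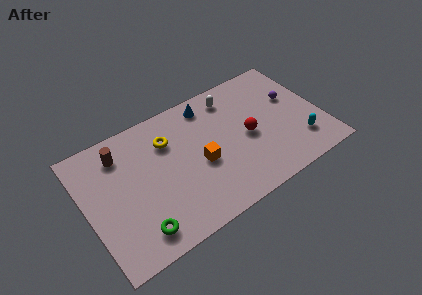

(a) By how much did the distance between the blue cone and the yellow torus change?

-1.2

The distance was about 4.1 in the first image and 2.9 in the second, so they moved 1.2 units closer together.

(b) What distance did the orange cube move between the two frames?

0.7

The orange cube was near (6.8, 2.9) before and (6.8, 3.6) after, so it travelled √(0.0² + 0.7²) ≈ 0.7 units.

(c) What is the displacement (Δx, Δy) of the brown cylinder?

(1.0, 2.7)

The brown cylinder started near (1.4, 3.9) and ended near (2.4, 6.6).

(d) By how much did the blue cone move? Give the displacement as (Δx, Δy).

(1.3, 1.0)

The blue cone was at about (6.6, 6.1) and moved to about (7.9, 7.1).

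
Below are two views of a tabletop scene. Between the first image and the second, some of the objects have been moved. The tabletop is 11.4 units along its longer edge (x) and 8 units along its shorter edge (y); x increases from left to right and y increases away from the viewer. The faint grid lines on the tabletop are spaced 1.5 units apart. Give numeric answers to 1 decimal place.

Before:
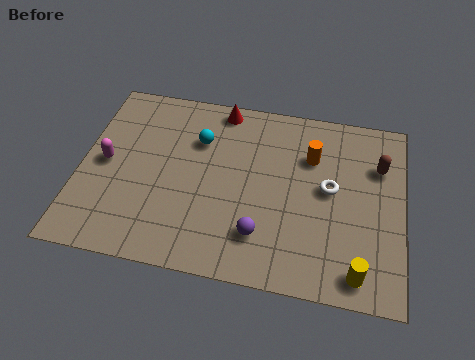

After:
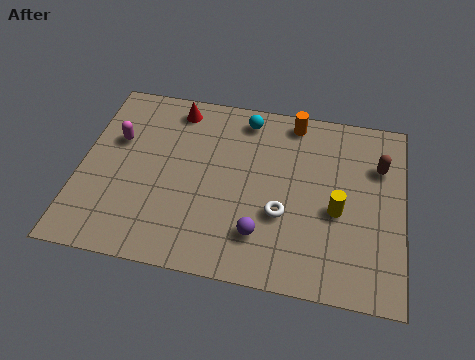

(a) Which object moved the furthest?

the yellow cylinder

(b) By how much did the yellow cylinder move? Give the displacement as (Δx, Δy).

(-0.8, 2.4)

The yellow cylinder started near (9.9, 1.0) and ended near (9.1, 3.4).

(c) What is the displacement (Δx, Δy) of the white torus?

(-1.6, -1.4)

The white torus started near (8.8, 4.3) and ended near (7.2, 2.9).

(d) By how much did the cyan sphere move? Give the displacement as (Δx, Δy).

(1.6, 1.3)

From the two frames, the cyan sphere sits at roughly (4.1, 5.6) before and (5.7, 6.9) after.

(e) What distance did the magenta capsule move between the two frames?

1.1

The magenta capsule moved from about (0.9, 4.0) to (1.2, 5.1), a distance of √(0.3² + 1.1²) ≈ 1.1.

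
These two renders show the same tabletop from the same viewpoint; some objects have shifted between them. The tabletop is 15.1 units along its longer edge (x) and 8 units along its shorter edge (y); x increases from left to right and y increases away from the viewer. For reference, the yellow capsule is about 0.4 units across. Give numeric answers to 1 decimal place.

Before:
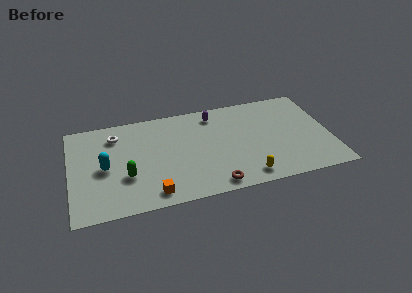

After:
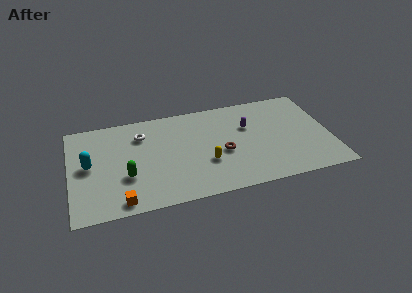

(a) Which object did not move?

the green capsule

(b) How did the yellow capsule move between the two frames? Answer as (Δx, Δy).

(-2.2, 1.7)

The yellow capsule was at about (10.0, 1.1) and moved to about (7.8, 2.8).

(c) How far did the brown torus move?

2.6

The brown torus was near (8.1, 0.9) before and (8.8, 3.4) after, so it travelled √(0.7² + 2.5²) ≈ 2.6 units.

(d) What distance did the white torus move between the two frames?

1.5

The white torus was near (2.7, 6.3) before and (4.2, 6.0) after, so it travelled √(1.5² + 0.3²) ≈ 1.5 units.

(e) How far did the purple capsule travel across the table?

2.4

From (8.5, 6.7) to (10.4, 5.2), the purple capsule covered √(1.9² + 1.5²) ≈ 2.4 units.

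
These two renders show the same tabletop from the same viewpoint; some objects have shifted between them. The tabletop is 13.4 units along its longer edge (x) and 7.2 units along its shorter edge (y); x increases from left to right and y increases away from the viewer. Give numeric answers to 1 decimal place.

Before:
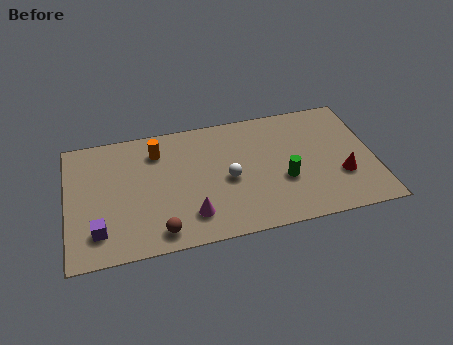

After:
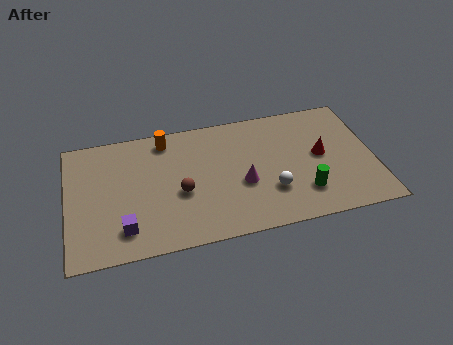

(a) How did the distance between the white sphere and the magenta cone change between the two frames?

-1.0

They were about 2.4 units apart before and 1.4 after — 1.0 units closer together.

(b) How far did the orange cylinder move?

0.7

The orange cylinder moved from about (4.0, 5.6) to (4.4, 6.2), a distance of √(0.4² + 0.6²) ≈ 0.7.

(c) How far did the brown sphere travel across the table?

2.2

The brown sphere was near (3.9, 1.0) before and (4.9, 3.0) after, so it travelled √(1.0² + 2.0²) ≈ 2.2 units.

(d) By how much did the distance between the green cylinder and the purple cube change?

-0.4

Before: roughly 8.2 units apart; after: 7.8. That's 0.4 units closer together.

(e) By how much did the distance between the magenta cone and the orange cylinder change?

+0.4

Before: roughly 4.2 units apart; after: 4.6. That's 0.4 units further apart.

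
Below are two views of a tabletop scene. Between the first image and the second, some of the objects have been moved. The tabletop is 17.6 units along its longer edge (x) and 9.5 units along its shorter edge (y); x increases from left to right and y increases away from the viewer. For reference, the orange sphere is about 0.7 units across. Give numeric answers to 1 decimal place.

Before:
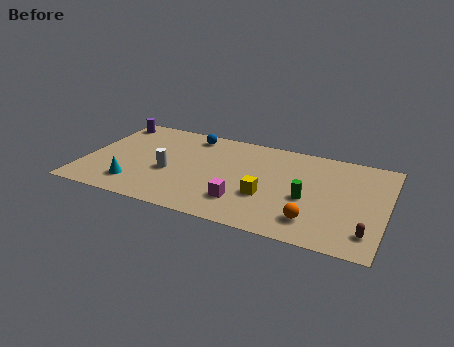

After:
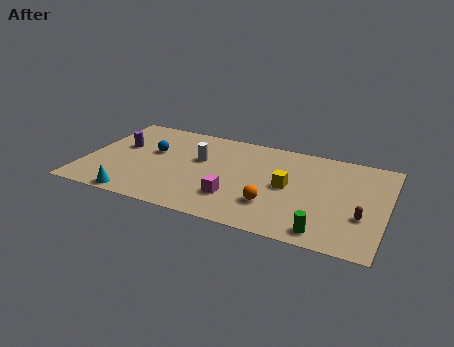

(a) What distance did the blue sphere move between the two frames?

3.2

From (5.8, 8.2) to (3.8, 5.7), the blue sphere covered √(2.0² + 2.5²) ≈ 3.2 units.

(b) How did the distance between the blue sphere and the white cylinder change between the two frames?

-1.6

They were about 4.4 units apart before and 2.8 after — 1.6 units closer together.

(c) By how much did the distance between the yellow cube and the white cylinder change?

-0.4

They were about 5.8 units apart before and 5.4 after — 0.4 units closer together.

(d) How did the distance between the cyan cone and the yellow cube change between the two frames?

+1.7

Before: roughly 7.7 units apart; after: 9.4. That's 1.7 units further apart.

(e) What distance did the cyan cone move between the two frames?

1.2

The cyan cone moved from about (3.2, 2.0) to (3.4, 0.8), a distance of √(0.2² + 1.2²) ≈ 1.2.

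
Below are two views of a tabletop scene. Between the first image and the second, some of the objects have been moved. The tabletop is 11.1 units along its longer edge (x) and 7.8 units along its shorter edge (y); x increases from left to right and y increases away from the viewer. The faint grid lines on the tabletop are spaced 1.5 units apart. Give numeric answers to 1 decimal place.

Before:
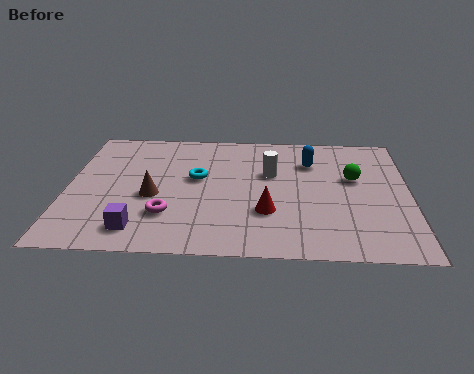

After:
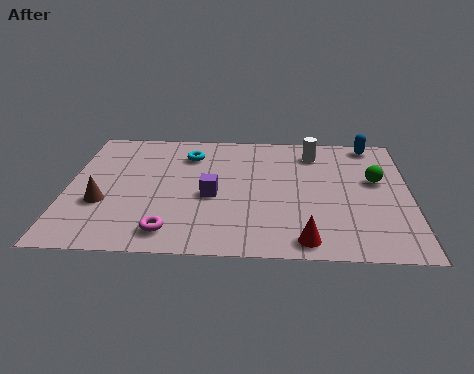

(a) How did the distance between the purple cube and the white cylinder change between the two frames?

-1.1

Before: roughly 5.5 units apart; after: 4.4. That's 1.1 units closer together.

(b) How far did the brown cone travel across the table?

1.7

From (2.8, 3.3) to (1.2, 2.8), the brown cone covered √(1.6² + 0.5²) ≈ 1.7 units.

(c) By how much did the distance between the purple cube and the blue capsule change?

-0.7

The distance was about 7.0 in the first image and 6.3 in the second, so they moved 0.7 units closer together.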